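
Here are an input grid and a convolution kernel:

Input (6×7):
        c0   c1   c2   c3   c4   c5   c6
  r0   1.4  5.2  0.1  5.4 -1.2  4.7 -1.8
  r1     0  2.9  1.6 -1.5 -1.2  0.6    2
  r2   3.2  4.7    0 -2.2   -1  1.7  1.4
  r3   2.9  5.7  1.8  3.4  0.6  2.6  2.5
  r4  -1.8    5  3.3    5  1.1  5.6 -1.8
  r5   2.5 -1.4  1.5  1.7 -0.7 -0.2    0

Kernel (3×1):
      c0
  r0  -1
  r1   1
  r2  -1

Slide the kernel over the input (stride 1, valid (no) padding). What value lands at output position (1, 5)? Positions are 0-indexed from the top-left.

-1.5

The receptive field on the input at this output position is [0.6 / 1.7 / 2.6]. Elementwise product with the kernel and sum: 0.6·-1 + 1.7·1 + 2.6·-1.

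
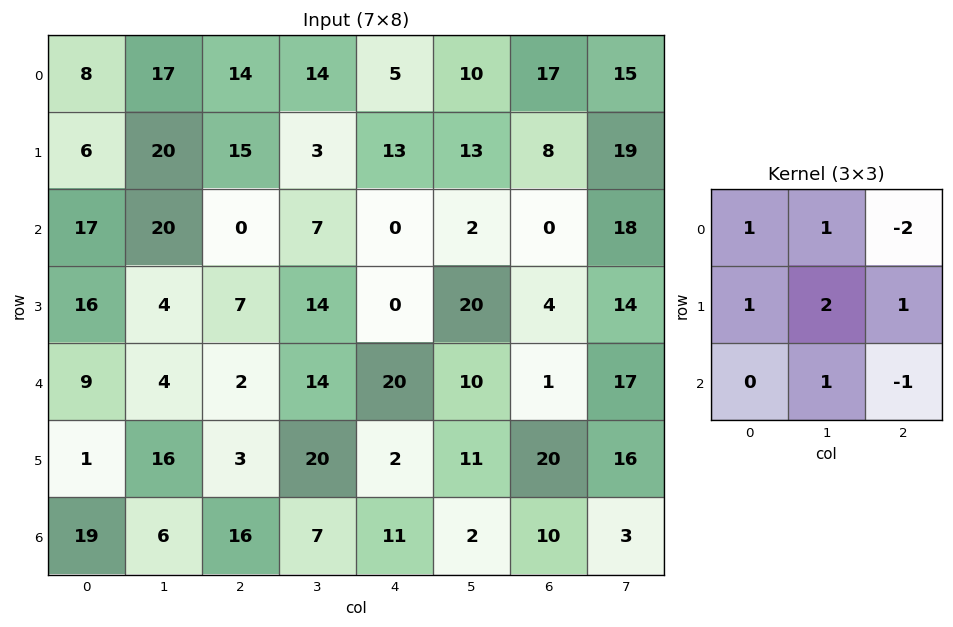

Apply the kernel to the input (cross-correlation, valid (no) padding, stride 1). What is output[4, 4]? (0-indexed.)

64

The receptive field on the input at this output position is [20 10 1 / 2 11 20 / 11 2 10]. Elementwise product with the kernel and sum: 20·1 + 10·1 + 1·-2 + 2·1 + 11·2 + 20·1 + 2·1 + 10·-1.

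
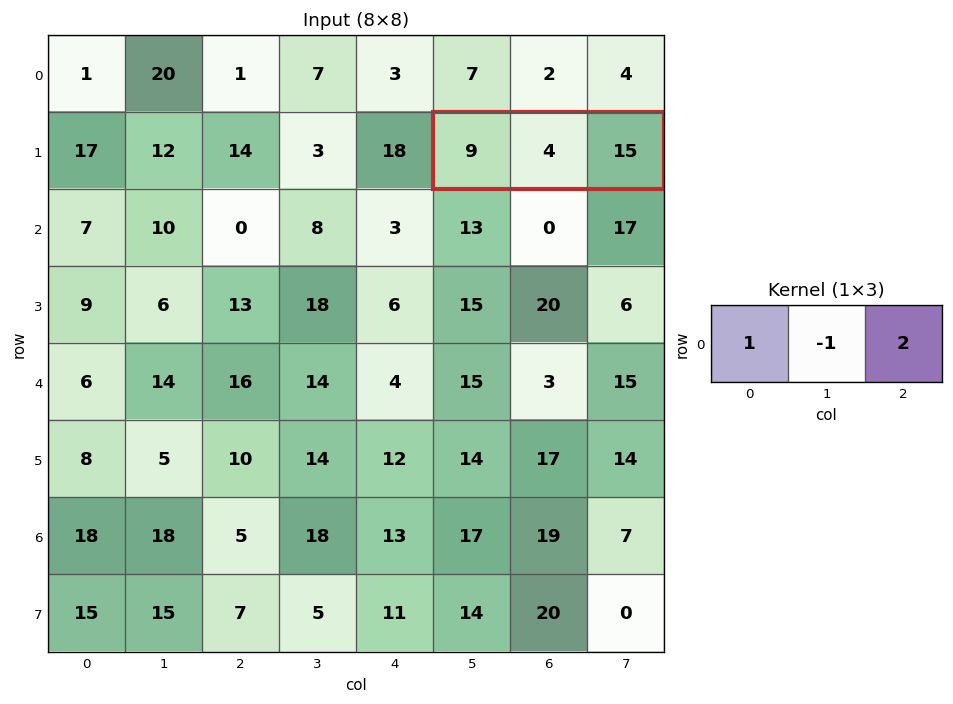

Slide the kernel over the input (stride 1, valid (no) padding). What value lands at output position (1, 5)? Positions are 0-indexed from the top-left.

The receptive field on the input at this output position is [9 4 15]. Elementwise product with the kernel and sum: 9·1 + 4·-1 + 15·2.

35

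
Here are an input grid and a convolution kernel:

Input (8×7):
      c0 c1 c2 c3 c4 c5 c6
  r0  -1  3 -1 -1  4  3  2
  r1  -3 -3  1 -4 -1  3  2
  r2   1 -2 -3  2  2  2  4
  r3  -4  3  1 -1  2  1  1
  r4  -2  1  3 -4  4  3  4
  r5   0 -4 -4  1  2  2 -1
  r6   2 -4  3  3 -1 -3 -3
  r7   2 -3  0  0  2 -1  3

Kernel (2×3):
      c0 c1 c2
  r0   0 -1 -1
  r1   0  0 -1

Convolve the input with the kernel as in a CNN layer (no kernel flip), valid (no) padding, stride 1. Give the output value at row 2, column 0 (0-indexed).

4

The receptive field on the input at this output position is [1 -2 -3 / -4 3 1]. Elementwise product with the kernel and sum: -2·-1 + -3·-1 + 1·-1.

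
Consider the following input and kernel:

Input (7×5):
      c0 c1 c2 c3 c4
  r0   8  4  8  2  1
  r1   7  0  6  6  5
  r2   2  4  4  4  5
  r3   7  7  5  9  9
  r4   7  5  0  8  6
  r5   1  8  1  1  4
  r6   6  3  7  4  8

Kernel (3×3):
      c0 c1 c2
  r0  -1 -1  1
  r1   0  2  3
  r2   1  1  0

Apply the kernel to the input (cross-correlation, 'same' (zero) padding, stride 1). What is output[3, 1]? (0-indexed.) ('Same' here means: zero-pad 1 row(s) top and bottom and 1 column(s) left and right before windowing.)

39

The receptive field on the zero-padded input at this output position is [2 4 4 / 7 7 5 / 7 5 0]. Elementwise product with the kernel and sum: 2·-1 + 4·-1 + 4·1 + 7·2 + 5·3 + 7·1 + 5·1.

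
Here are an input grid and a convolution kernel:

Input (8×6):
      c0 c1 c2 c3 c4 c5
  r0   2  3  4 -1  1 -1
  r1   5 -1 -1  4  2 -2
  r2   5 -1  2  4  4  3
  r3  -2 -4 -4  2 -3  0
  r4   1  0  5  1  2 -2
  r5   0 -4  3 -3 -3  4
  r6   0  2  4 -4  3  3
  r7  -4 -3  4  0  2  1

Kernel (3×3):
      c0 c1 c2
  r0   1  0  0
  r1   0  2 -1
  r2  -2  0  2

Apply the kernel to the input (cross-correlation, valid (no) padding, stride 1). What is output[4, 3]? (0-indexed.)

5

The receptive field on the input at this output position is [1 2 -2 / -3 -3 4 / -4 3 3]. Elementwise product with the kernel and sum: 1·1 + -3·2 + 4·-1 + -4·-2 + 3·2.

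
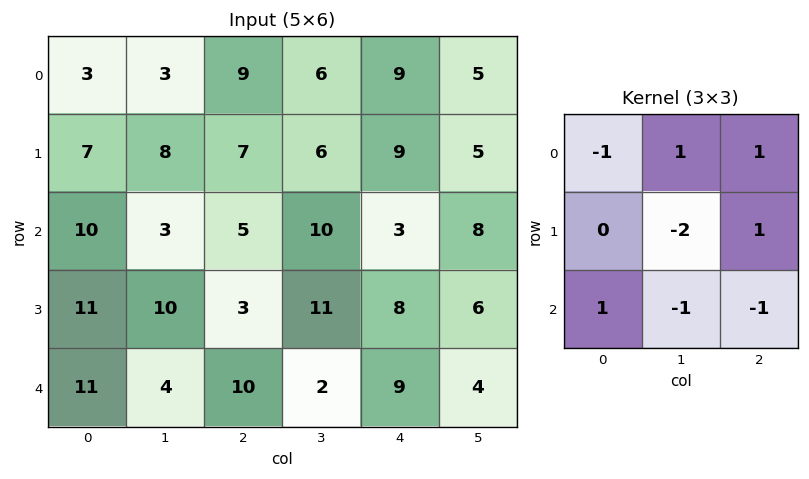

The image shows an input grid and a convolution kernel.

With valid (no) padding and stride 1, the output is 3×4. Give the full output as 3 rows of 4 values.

Output[0,0]: The receptive field on the input at this output position is [3 3 9 / 7 8 7 / 10 3 5]. Elementwise product with the kernel and sum: 3·-1 + 3·1 + 9·1 + 8·-2 + 7·1 + 10·1 + 3·-1 + 5·-1.
Output[0,1]: The receptive field on the input at this output position is [3 9 6 / 8 7 6 / 3 5 10]. Elementwise product with the kernel and sum: 3·-1 + 9·1 + 6·1 + 7·-2 + 6·1 + 3·1 + 5·-1 + 10·-1.

2 -8 -5 -6
5 1 -25 7
-22 9 -7 -20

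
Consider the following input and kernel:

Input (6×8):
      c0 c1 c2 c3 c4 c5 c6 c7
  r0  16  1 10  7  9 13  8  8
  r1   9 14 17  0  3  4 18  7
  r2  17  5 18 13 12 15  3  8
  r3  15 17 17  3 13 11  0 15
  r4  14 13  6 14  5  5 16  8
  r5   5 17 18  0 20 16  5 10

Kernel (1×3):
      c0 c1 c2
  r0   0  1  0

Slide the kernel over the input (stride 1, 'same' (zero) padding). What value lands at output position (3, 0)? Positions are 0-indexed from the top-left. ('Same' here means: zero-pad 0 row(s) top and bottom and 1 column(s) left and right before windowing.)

15

The receptive field on the zero-padded input at this output position is [0 15 17]. Elementwise product with the kernel and sum: 15·1.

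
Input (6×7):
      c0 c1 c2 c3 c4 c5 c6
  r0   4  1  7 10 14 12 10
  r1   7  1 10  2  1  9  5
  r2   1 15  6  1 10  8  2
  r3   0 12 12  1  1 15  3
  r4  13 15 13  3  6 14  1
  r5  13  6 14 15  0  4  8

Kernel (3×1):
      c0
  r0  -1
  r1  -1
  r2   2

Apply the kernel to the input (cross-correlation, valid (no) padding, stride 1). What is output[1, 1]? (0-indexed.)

8

The receptive field on the input at this output position is [1 / 15 / 12]. Elementwise product with the kernel and sum: 1·-1 + 15·-1 + 12·2.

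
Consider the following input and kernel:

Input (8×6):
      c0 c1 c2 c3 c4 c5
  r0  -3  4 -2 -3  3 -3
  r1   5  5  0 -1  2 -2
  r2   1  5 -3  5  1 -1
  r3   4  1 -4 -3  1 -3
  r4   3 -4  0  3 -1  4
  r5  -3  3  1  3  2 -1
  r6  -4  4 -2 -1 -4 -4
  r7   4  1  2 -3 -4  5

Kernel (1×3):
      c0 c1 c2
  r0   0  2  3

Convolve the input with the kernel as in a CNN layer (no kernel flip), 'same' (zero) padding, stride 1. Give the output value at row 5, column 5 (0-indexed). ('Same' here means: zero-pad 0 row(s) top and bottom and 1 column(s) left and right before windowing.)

-2

The receptive field on the zero-padded input at this output position is [2 -1 0]. Elementwise product with the kernel and sum: -1·2 + 0·3.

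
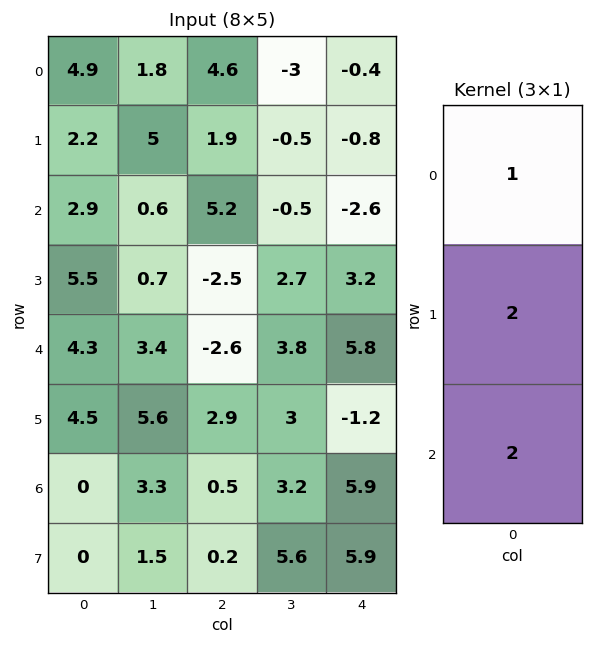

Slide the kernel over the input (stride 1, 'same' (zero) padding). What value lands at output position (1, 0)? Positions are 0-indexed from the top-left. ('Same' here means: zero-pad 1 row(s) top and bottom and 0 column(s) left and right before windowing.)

The receptive field on the zero-padded input at this output position is [4.9 / 2.2 / 2.9]. Elementwise product with the kernel and sum: 4.9·1 + 2.2·2 + 2.9·2.

15.1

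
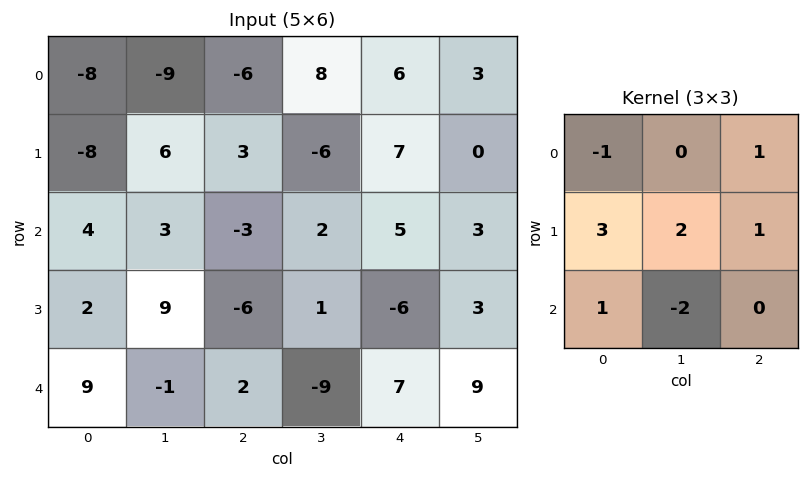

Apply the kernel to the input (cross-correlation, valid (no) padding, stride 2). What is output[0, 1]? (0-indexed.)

9

The receptive field on the input at this output position is [-6 8 6 / 3 -6 7 / -3 2 5]. Elementwise product with the kernel and sum: -6·-1 + 6·1 + 3·3 + -6·2 + 7·1 + -3·1 + 2·-2.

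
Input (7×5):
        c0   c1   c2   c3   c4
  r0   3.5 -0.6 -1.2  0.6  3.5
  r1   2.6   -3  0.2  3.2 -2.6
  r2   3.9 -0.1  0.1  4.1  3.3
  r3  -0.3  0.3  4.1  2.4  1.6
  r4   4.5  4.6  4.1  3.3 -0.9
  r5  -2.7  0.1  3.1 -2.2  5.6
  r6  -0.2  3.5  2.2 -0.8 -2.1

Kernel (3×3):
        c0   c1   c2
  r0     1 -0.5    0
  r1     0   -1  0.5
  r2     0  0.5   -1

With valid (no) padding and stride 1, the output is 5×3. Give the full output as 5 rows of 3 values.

Output[0,0]: The receptive field on the input at this output position is [3.5 -0.6 -1.2 / 2.6 -3 0.2 / 3.9 -0.1 0.1]. Elementwise product with the kernel and sum: 3.5·1 + -0.6·-0.5 + -3·-1 + 0.2·0.5 + -0.1·0.5 + 0.1·-1.
Output[0,1]: The receptive field on the input at this output position is [-0.6 -1.2 0.6 / -3 0.2 3.2 / -0.1 0.1 4.1]. Elementwise product with the kernel and sum: -0.6·1 + -1.2·-0.5 + 0.2·-1 + 3.2·0.5 + 0.1·0.5 + 4.1·-1.

6.75 -2.65 -7.25
0.3 -1.5 -4.25
3.9 -4.3 -1
-6.05 -0.45 -7.55
3.2 0.25 9.15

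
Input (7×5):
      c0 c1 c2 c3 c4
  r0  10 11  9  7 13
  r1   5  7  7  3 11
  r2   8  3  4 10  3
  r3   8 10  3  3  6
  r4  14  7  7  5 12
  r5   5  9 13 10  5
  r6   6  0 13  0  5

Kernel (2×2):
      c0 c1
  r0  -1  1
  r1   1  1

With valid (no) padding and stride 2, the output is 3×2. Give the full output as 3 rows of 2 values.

13 8
13 12
7 21

Output[0,0]: The receptive field on the input at this output position is [10 11 / 5 7]. Elementwise product with the kernel and sum: 10·-1 + 11·1 + 5·1 + 7·1.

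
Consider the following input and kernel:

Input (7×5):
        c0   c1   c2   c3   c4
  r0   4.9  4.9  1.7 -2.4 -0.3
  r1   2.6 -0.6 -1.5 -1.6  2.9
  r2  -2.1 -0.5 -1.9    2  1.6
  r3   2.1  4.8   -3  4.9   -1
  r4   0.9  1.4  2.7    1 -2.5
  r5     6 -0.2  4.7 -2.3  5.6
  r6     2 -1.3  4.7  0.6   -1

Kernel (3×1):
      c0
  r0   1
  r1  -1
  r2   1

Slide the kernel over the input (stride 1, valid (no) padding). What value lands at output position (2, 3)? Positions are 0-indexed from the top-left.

-1.9

The receptive field on the input at this output position is [2 / 4.9 / 1]. Elementwise product with the kernel and sum: 2·1 + 4.9·-1 + 1·1.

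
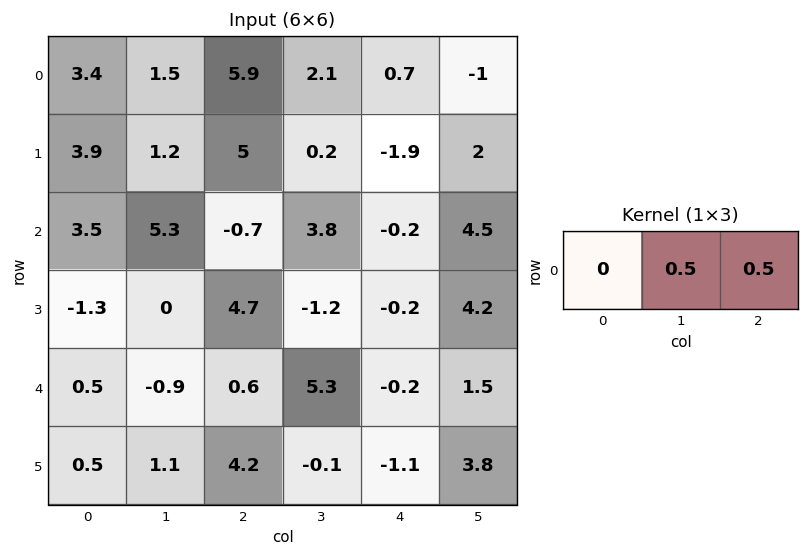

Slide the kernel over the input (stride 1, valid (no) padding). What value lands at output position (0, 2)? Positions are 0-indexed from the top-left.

The receptive field on the input at this output position is [5.9 2.1 0.7]. Elementwise product with the kernel and sum: 2.1·0.5 + 0.7·0.5.

1.4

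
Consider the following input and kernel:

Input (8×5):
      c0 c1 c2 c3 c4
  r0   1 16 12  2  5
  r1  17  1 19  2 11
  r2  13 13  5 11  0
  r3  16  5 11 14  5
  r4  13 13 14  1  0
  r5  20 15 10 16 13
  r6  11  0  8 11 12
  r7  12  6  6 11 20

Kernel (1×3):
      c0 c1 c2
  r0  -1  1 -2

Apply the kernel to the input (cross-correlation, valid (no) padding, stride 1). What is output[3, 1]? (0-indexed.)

-22

The receptive field on the input at this output position is [5 11 14]. Elementwise product with the kernel and sum: 5·-1 + 11·1 + 14·-2.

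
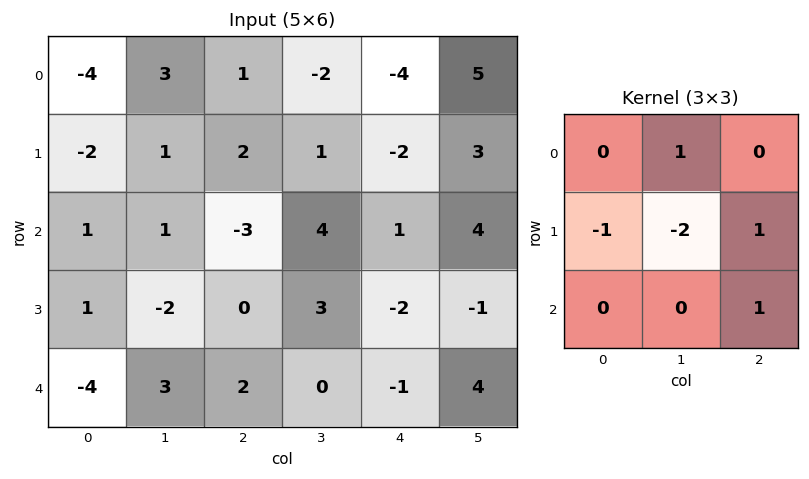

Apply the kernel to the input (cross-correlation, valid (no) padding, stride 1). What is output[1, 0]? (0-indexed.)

The receptive field on the input at this output position is [-2 1 2 / 1 1 -3 / 1 -2 0]. Elementwise product with the kernel and sum: 1·1 + 1·-1 + 1·-2 + -3·1 + 0·1.

-5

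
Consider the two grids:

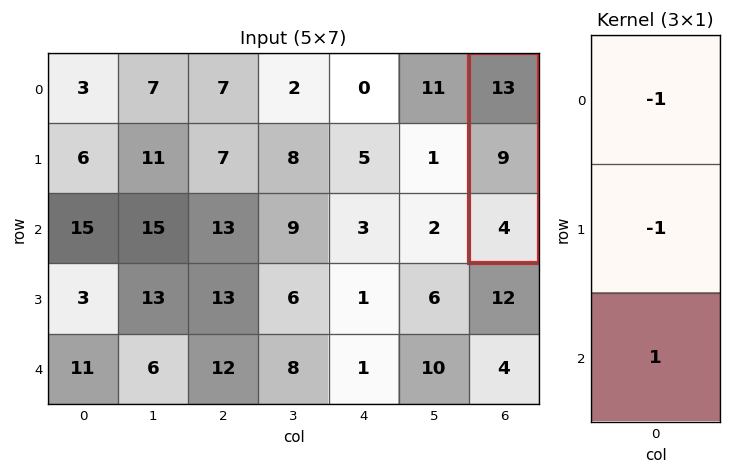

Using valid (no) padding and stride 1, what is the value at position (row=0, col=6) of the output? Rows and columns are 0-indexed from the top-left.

-18

The receptive field on the input at this output position is [13 / 9 / 4]. Elementwise product with the kernel and sum: 13·-1 + 9·-1 + 4·1.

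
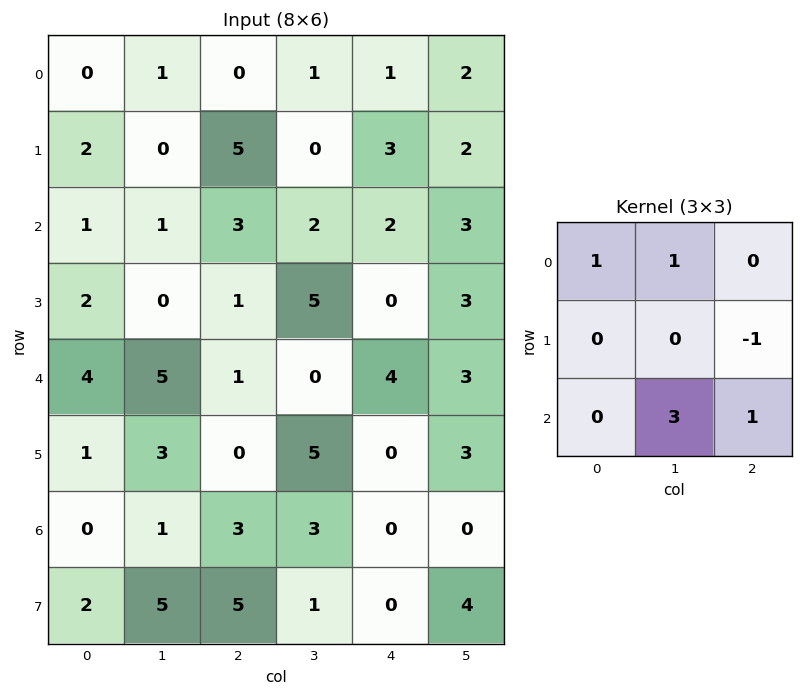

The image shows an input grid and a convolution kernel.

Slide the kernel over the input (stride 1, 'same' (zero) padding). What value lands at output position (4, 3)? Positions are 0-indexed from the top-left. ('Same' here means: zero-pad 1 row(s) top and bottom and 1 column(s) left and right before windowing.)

17

The receptive field on the zero-padded input at this output position is [1 5 0 / 1 0 4 / 0 5 0]. Elementwise product with the kernel and sum: 1·1 + 5·1 + 4·-1 + 5·3 + 0·1.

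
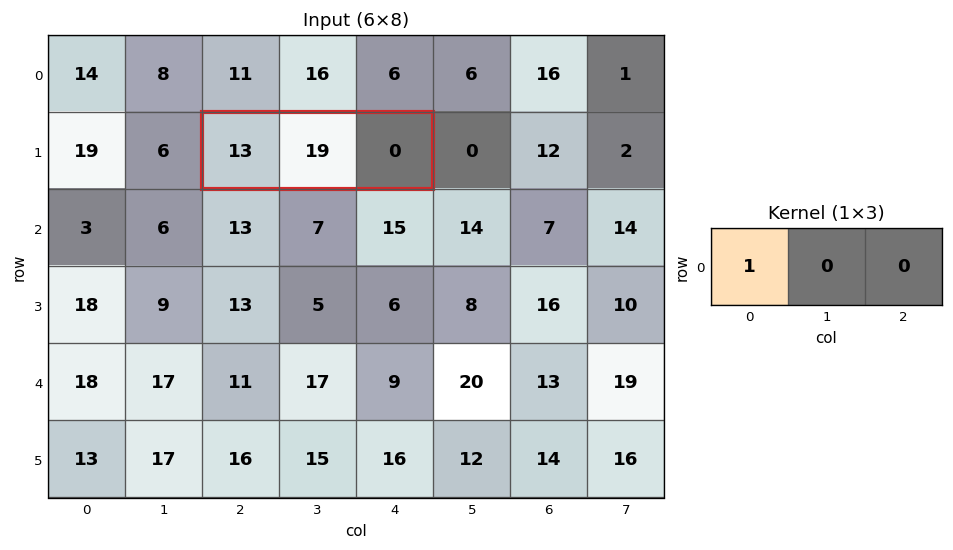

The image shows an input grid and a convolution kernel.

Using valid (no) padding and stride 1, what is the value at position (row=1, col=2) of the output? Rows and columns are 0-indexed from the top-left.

The receptive field on the input at this output position is [13 19 0]. Elementwise product with the kernel and sum: 13·1.

13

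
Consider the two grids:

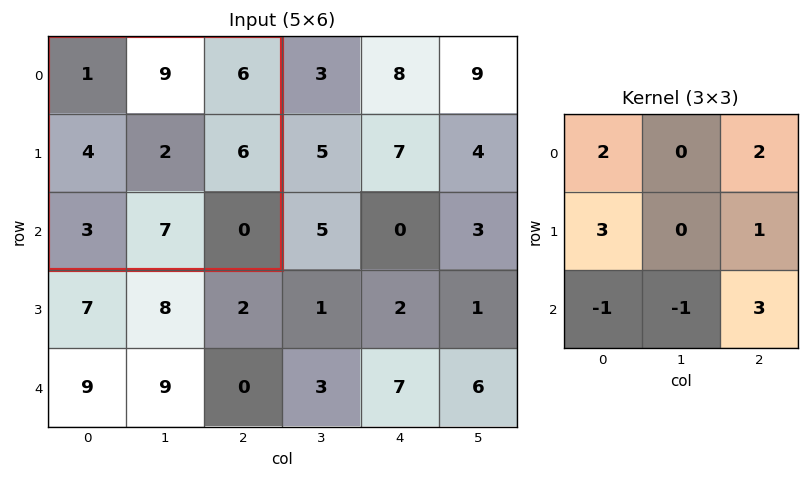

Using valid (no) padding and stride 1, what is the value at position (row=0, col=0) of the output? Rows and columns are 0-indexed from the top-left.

The receptive field on the input at this output position is [1 9 6 / 4 2 6 / 3 7 0]. Elementwise product with the kernel and sum: 1·2 + 6·2 + 4·3 + 6·1 + 3·-1 + 7·-1 + 0·3.

22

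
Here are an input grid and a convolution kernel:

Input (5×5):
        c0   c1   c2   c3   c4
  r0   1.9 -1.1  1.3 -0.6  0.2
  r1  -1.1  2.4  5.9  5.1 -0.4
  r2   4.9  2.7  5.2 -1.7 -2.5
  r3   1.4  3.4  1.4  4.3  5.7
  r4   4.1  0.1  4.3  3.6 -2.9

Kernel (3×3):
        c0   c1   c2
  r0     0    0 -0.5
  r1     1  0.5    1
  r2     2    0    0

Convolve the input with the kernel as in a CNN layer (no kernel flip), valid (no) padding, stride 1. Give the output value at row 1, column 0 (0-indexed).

The receptive field on the input at this output position is [-1.1 2.4 5.9 / 4.9 2.7 5.2 / 1.4 3.4 1.4]. Elementwise product with the kernel and sum: 5.9·-0.5 + 4.9·1 + 2.7·0.5 + 5.2·1 + 1.4·2.

11.3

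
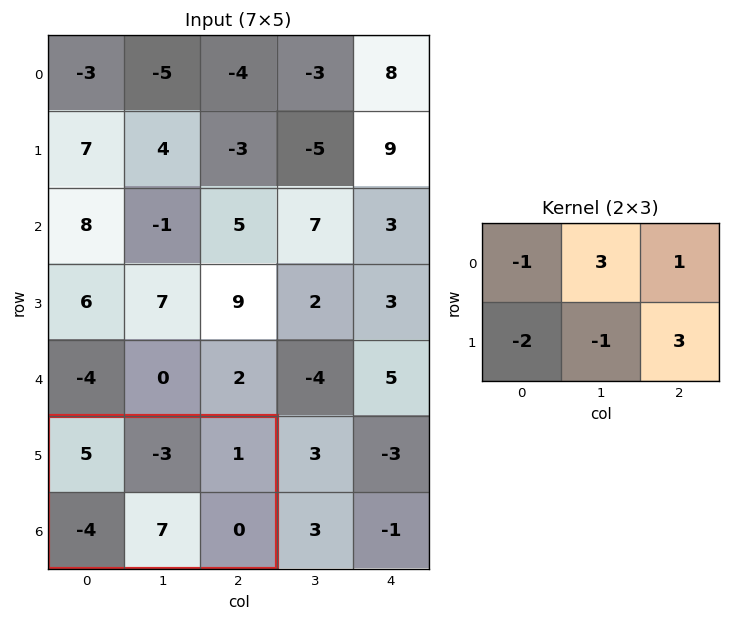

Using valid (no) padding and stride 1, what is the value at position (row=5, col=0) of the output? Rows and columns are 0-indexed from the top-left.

The receptive field on the input at this output position is [5 -3 1 / -4 7 0]. Elementwise product with the kernel and sum: 5·-1 + -3·3 + 1·1 + -4·-2 + 7·-1 + 0·3.

-12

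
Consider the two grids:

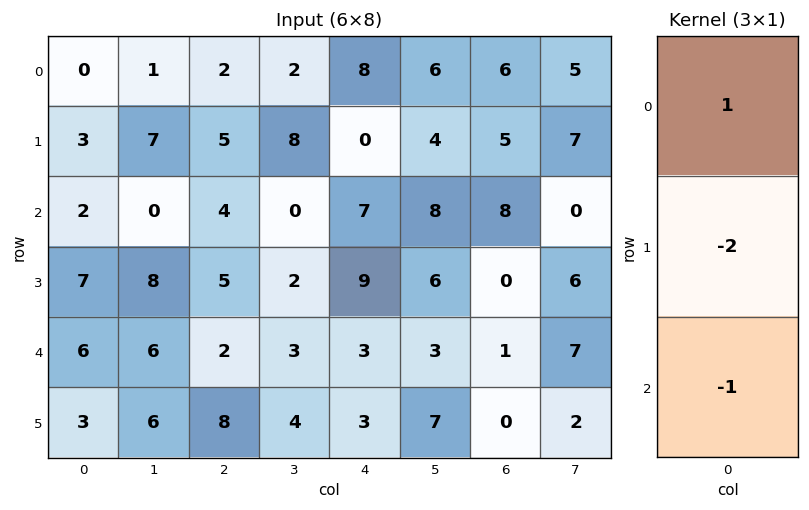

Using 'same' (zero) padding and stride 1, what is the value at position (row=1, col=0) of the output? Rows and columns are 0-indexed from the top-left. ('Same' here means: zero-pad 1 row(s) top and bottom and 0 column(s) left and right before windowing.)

-8

The receptive field on the zero-padded input at this output position is [0 / 3 / 2]. Elementwise product with the kernel and sum: 0·1 + 3·-2 + 2·-1.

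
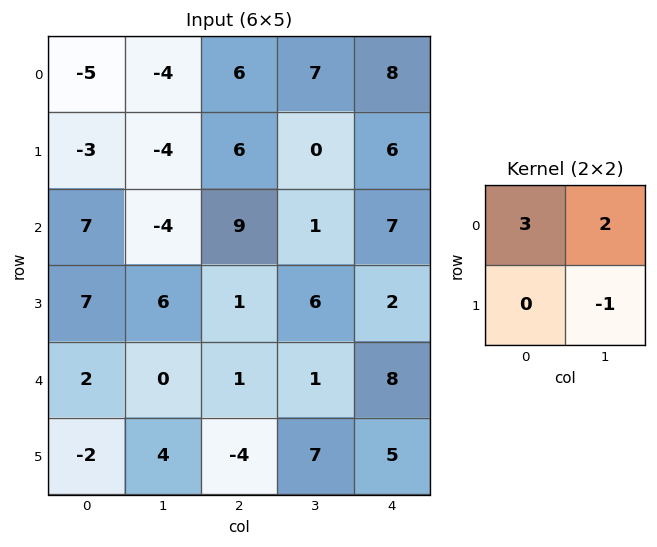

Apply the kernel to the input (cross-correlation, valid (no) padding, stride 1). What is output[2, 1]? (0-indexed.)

5

The receptive field on the input at this output position is [-4 9 / 6 1]. Elementwise product with the kernel and sum: -4·3 + 9·2 + 1·-1.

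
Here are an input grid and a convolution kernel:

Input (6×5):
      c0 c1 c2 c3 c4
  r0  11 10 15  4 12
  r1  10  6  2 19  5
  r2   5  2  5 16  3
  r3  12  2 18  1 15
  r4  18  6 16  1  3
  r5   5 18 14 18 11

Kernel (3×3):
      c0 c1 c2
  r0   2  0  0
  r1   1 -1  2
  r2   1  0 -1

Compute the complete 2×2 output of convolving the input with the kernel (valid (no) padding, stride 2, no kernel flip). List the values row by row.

30 25
58 70

Output[0,0]: The receptive field on the input at this output position is [11 10 15 / 10 6 2 / 5 2 5]. Elementwise product with the kernel and sum: 11·2 + 10·1 + 6·-1 + 2·2 + 5·1 + 5·-1.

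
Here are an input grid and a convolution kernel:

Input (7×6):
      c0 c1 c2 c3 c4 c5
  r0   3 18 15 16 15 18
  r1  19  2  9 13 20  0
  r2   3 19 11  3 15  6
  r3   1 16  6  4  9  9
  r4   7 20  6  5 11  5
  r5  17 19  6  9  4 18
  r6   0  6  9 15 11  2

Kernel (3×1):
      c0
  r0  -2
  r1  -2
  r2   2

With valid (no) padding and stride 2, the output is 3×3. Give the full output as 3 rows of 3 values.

-38 -26 -40
6 -22 -26
-48 -6 -8

Output[0,0]: The receptive field on the input at this output position is [3 / 19 / 3]. Elementwise product with the kernel and sum: 3·-2 + 19·-2 + 3·2.
Output[0,1]: The receptive field on the input at this output position is [15 / 9 / 11]. Elementwise product with the kernel and sum: 15·-2 + 9·-2 + 11·2.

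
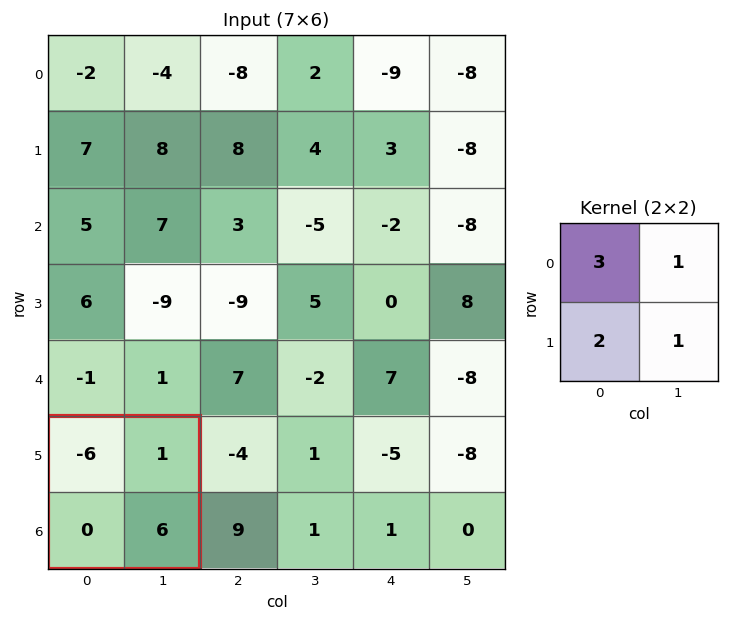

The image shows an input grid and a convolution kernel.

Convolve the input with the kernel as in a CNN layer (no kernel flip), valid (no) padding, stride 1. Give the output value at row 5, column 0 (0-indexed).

-11

The receptive field on the input at this output position is [-6 1 / 0 6]. Elementwise product with the kernel and sum: -6·3 + 1·1 + 0·2 + 6·1.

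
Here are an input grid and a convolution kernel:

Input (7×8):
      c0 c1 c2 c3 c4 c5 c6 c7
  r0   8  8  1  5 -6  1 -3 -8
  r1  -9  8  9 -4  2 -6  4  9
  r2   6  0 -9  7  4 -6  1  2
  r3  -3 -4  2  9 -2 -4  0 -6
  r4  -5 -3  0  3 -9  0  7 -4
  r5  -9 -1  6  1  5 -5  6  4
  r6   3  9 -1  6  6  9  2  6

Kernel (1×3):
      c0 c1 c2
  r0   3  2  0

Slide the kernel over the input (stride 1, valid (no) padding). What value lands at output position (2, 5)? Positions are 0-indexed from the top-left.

-16

The receptive field on the input at this output position is [-6 1 2]. Elementwise product with the kernel and sum: -6·3 + 1·2.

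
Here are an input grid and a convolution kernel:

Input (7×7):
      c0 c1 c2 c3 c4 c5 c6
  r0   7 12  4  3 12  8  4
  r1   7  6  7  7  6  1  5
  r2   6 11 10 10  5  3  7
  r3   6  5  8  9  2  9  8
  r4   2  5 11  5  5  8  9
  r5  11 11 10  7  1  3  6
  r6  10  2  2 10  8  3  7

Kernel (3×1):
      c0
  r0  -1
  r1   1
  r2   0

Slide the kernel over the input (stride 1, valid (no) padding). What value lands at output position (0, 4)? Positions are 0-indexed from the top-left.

-6

The receptive field on the input at this output position is [12 / 6 / 5]. Elementwise product with the kernel and sum: 12·-1 + 6·1.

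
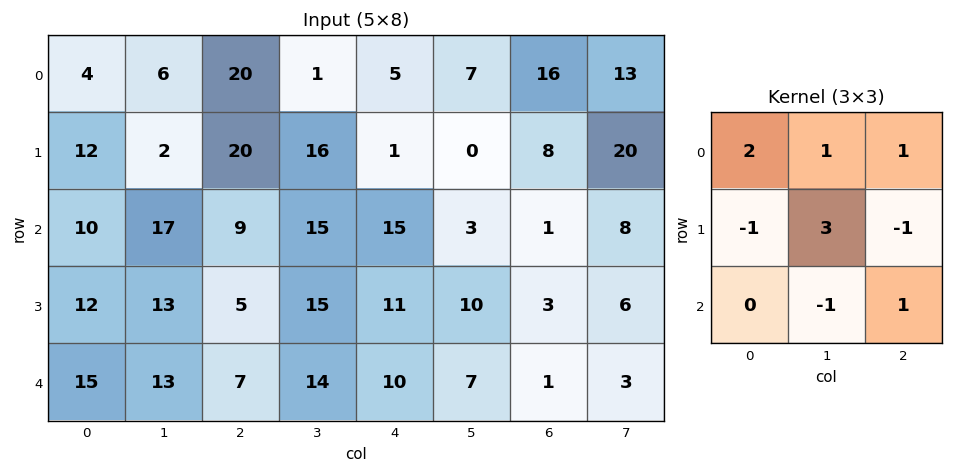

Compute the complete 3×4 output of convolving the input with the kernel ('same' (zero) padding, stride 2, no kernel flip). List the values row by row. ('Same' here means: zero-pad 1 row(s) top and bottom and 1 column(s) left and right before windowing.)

-4 49 6 40
28 45 59 23
57 40 60 22

Output[0,0]: The receptive field on the zero-padded input at this output position is [0 0 0 / 0 4 6 / 0 12 2]. Elementwise product with the kernel and sum: 0·2 + 0·1 + 0·1 + 0·-1 + 4·3 + 6·-1 + 12·-1 + 2·1.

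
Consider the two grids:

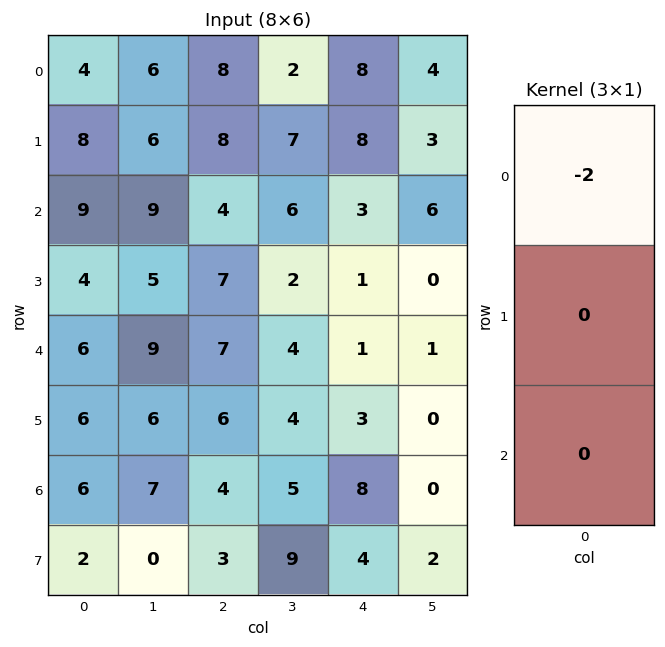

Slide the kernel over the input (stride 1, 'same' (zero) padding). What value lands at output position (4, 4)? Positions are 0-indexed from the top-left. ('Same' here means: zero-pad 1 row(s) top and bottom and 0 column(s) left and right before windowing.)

The receptive field on the zero-padded input at this output position is [1 / 1 / 3]. Elementwise product with the kernel and sum: 1·-2.

-2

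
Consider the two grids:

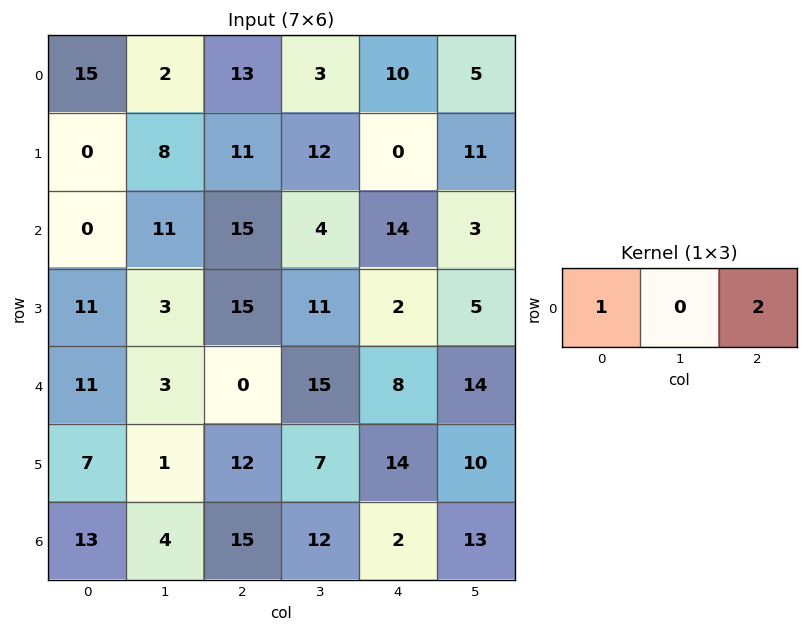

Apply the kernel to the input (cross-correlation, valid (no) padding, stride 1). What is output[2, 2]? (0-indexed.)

The receptive field on the input at this output position is [15 4 14]. Elementwise product with the kernel and sum: 15·1 + 14·2.

43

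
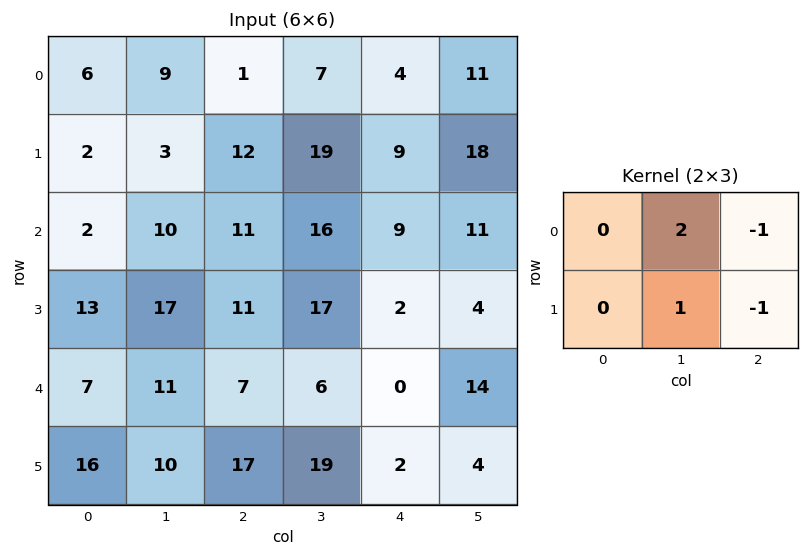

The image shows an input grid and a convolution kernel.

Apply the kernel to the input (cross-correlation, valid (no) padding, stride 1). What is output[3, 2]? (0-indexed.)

The receptive field on the input at this output position is [11 17 2 / 7 6 0]. Elementwise product with the kernel and sum: 17·2 + 2·-1 + 6·1 + 0·-1.

38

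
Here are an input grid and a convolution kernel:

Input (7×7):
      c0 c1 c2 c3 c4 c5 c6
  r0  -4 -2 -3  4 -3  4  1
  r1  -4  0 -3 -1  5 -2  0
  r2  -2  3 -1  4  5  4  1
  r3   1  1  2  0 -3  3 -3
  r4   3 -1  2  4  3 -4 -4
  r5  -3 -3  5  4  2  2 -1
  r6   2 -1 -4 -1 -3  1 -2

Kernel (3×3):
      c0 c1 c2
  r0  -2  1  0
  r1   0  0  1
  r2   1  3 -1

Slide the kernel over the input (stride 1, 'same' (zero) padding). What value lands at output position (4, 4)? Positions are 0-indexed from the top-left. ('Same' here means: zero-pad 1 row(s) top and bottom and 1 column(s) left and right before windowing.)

1

The receptive field on the zero-padded input at this output position is [0 -3 3 / 4 3 -4 / 4 2 2]. Elementwise product with the kernel and sum: 0·-2 + -3·1 + -4·1 + 4·1 + 2·3 + 2·-1.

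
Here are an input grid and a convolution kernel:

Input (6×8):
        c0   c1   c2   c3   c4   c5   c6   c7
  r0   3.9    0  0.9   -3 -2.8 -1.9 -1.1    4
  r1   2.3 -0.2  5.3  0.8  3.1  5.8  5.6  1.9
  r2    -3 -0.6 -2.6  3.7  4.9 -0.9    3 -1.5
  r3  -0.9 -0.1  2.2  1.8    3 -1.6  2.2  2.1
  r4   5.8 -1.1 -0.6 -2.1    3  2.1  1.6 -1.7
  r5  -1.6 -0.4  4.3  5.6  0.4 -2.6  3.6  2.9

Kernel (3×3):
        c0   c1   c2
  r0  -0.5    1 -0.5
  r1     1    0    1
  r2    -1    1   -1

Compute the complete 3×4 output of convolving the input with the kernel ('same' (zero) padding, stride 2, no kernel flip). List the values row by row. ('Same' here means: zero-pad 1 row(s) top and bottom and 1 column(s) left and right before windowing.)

Output[0,0]: The receptive field on the zero-padded input at this output position is [0 0 0 / 0 3.9 0 / 0 2.3 -0.2]. Elementwise product with the kernel and sum: 0·-0.5 + 0·1 + 0·-0.5 + 0·1 + 0·1 + 0·-1 + 2.3·1 + -0.2·-1.

2.5 1.7 -8.4 0
1 8.6 5.4 1.05
-3.15 -2.75 0.3 5.65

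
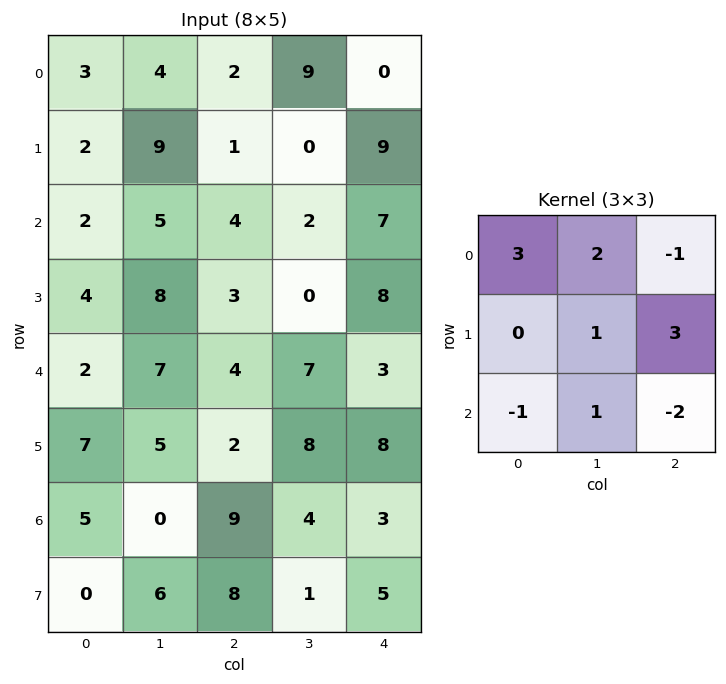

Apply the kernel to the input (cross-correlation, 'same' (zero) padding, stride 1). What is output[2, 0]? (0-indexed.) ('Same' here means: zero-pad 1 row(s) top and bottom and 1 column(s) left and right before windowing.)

The receptive field on the zero-padded input at this output position is [0 2 9 / 0 2 5 / 0 4 8]. Elementwise product with the kernel and sum: 0·3 + 2·2 + 9·-1 + 2·1 + 5·3 + 0·-1 + 4·1 + 8·-2.

0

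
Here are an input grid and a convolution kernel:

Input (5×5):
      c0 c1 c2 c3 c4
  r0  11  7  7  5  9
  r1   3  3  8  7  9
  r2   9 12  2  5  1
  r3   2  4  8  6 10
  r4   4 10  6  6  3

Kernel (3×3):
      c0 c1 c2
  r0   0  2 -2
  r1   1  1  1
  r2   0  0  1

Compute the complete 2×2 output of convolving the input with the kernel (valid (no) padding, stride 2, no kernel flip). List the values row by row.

16 17
40 35

Output[0,0]: The receptive field on the input at this output position is [11 7 7 / 3 3 8 / 9 12 2]. Elementwise product with the kernel and sum: 7·2 + 7·-2 + 3·1 + 3·1 + 8·1 + 2·1.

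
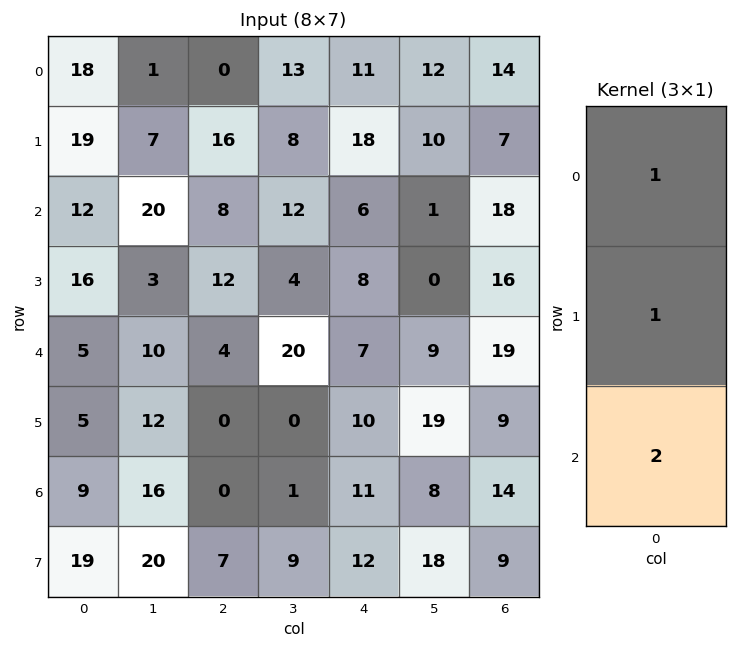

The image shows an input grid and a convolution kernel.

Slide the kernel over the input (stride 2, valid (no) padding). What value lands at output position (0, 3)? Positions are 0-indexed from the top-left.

57

The receptive field on the input at this output position is [14 / 7 / 18]. Elementwise product with the kernel and sum: 14·1 + 7·1 + 18·2.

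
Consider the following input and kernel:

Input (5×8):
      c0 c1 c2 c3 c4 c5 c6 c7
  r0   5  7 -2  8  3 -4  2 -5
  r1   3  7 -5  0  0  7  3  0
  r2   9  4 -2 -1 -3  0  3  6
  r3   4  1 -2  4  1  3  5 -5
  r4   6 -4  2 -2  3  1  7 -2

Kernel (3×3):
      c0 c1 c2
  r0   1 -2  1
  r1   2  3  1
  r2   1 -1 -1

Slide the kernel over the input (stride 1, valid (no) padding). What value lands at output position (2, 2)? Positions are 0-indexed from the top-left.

The receptive field on the input at this output position is [-2 -1 -3 / -2 4 1 / 2 -2 3]. Elementwise product with the kernel and sum: -2·1 + -1·-2 + -3·1 + -2·2 + 4·3 + 1·1 + 2·1 + -2·-1 + 3·-1.

7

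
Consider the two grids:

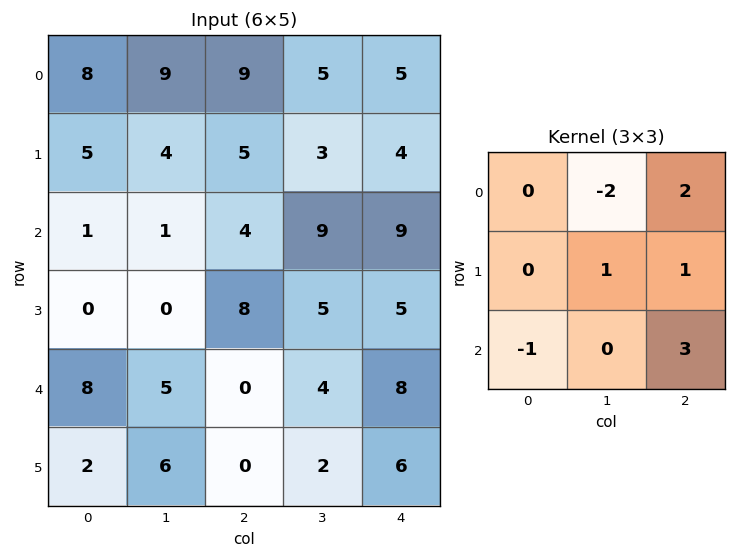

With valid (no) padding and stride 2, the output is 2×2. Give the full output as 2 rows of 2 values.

20 30
6 34

Output[0,0]: The receptive field on the input at this output position is [8 9 9 / 5 4 5 / 1 1 4]. Elementwise product with the kernel and sum: 9·-2 + 9·2 + 4·1 + 5·1 + 1·-1 + 4·3.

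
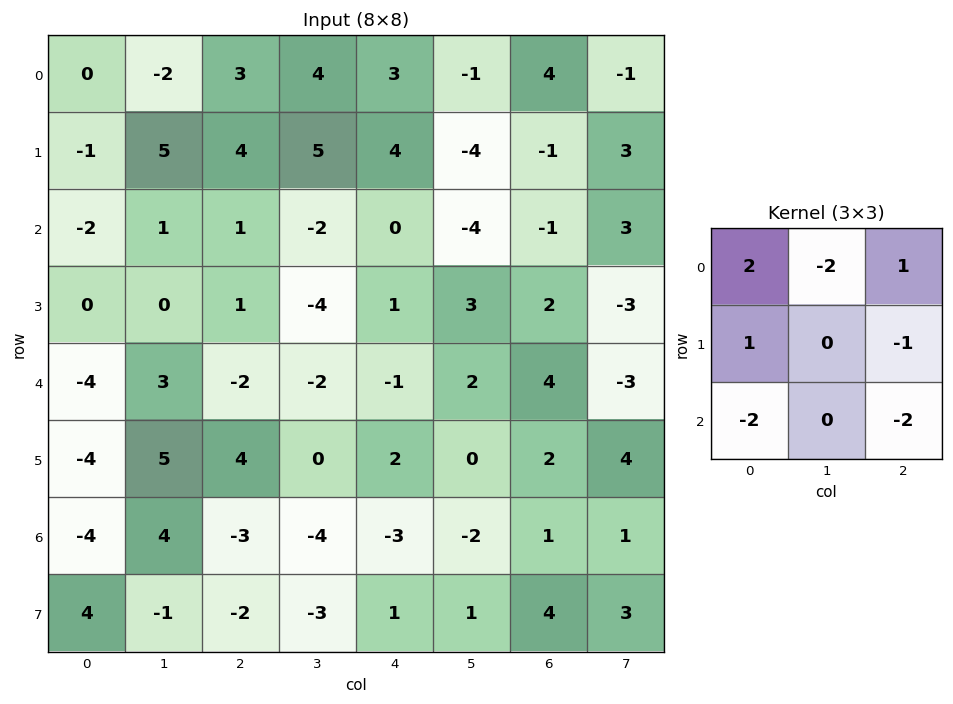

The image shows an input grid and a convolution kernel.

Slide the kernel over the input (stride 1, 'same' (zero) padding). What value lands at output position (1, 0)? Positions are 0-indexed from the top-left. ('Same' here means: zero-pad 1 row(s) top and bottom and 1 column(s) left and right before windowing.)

The receptive field on the zero-padded input at this output position is [0 0 -2 / 0 -1 5 / 0 -2 1]. Elementwise product with the kernel and sum: 0·2 + 0·-2 + -2·1 + 0·1 + 5·-1 + 0·-2 + 1·-2.

-9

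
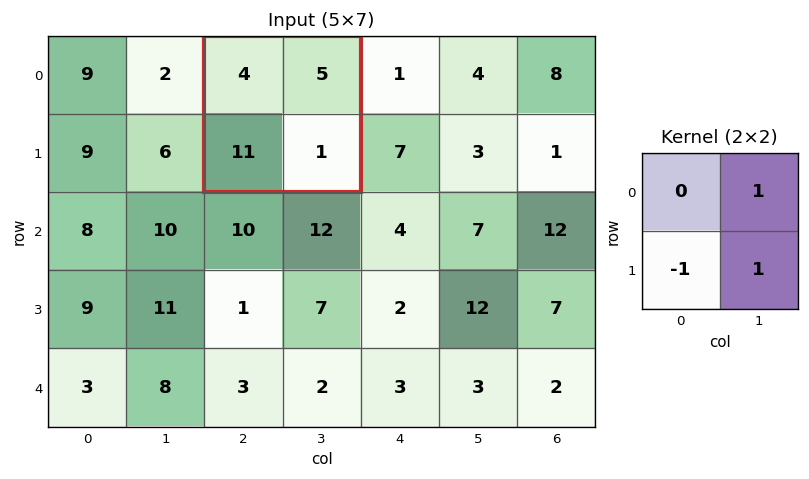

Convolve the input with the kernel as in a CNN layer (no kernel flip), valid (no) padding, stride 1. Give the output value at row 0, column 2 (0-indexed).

The receptive field on the input at this output position is [4 5 / 11 1]. Elementwise product with the kernel and sum: 5·1 + 11·-1 + 1·1.

-5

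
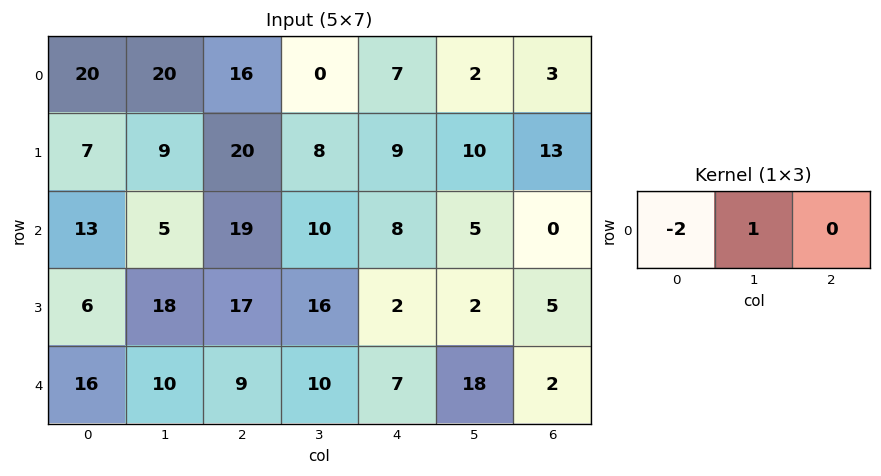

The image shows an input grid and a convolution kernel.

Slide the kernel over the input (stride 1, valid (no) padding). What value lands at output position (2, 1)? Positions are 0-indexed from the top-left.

9

The receptive field on the input at this output position is [5 19 10]. Elementwise product with the kernel and sum: 5·-2 + 19·1.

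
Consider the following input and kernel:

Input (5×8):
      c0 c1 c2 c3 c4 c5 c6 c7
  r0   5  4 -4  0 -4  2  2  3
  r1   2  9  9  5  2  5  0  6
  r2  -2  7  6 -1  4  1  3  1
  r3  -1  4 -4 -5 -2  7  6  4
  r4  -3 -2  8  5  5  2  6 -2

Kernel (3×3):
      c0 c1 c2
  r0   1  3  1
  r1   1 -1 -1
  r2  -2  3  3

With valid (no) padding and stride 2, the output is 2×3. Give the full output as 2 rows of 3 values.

Output[0,0]: The receptive field on the input at this output position is [5 4 -4 / 2 9 9 / -2 7 6]. Elementwise product with the kernel and sum: 5·1 + 4·3 + -4·1 + 2·1 + 9·-1 + 9·-1 + -2·-2 + 7·3 + 6·3.

40 -9 5
48 24 9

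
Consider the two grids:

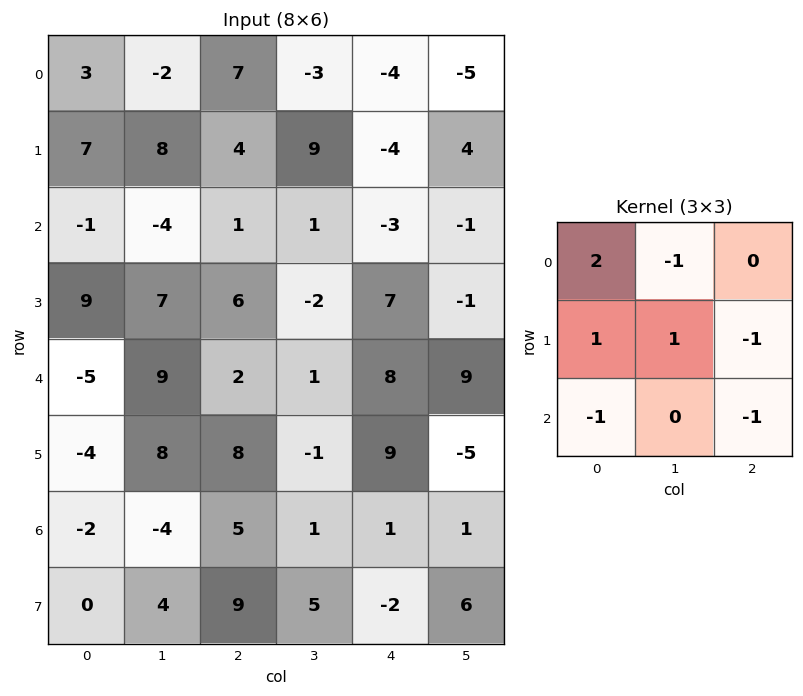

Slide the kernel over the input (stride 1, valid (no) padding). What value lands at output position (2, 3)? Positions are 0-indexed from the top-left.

The receptive field on the input at this output position is [1 -3 -1 / -2 7 -1 / 1 8 9]. Elementwise product with the kernel and sum: 1·2 + -3·-1 + -2·1 + 7·1 + -1·-1 + 1·-1 + 9·-1.

1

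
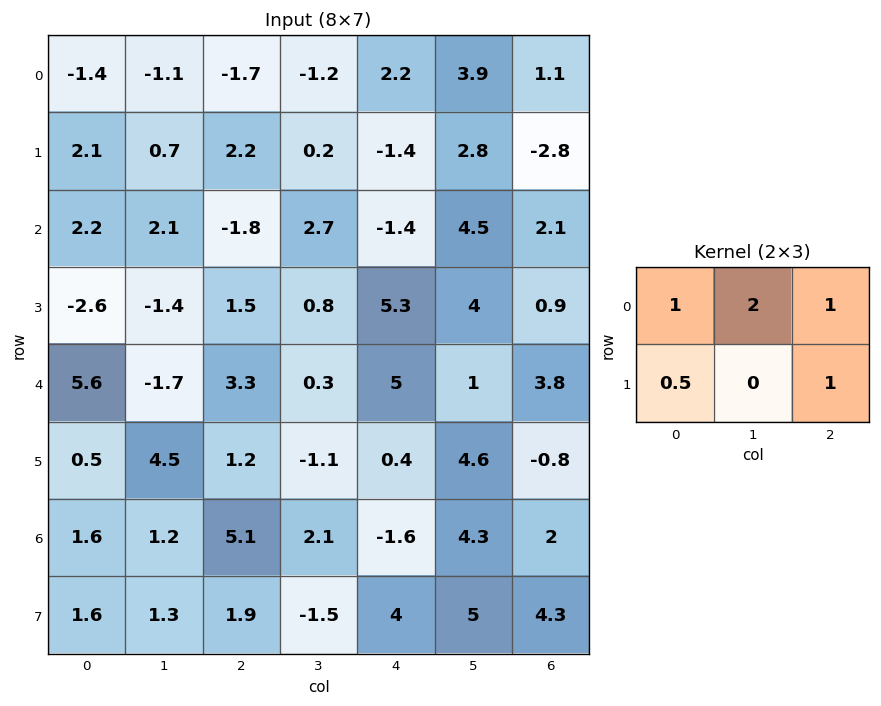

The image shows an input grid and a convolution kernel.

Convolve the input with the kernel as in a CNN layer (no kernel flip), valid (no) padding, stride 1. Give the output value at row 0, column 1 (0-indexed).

The receptive field on the input at this output position is [-1.1 -1.7 -1.2 / 0.7 2.2 0.2]. Elementwise product with the kernel and sum: -1.1·1 + -1.7·2 + -1.2·1 + 0.7·0.5 + 0.2·1.

-5.15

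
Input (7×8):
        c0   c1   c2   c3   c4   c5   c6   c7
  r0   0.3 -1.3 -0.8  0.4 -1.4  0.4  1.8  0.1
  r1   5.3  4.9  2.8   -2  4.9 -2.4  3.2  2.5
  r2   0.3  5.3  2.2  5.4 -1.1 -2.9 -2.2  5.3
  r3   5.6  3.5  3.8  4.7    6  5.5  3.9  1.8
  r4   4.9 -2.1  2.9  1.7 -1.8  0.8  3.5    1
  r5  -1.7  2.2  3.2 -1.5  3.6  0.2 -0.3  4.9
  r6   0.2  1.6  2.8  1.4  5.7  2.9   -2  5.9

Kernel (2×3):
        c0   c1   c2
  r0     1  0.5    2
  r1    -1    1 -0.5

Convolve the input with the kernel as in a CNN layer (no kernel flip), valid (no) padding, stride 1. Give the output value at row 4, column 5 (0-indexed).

1.6

The receptive field on the input at this output position is [0.8 3.5 1 / 0.2 -0.3 4.9]. Elementwise product with the kernel and sum: 0.8·1 + 3.5·0.5 + 1·2 + 0.2·-1 + -0.3·1 + 4.9·-0.5.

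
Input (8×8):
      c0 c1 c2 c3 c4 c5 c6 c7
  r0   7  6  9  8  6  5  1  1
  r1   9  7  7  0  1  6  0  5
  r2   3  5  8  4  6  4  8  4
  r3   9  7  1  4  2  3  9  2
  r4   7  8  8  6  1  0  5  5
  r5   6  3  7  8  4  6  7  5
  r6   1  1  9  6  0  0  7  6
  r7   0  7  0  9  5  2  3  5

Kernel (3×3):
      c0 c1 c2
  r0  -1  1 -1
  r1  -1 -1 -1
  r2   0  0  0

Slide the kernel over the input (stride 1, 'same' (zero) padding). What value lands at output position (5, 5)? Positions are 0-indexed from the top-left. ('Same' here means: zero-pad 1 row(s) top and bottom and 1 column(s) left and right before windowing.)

The receptive field on the zero-padded input at this output position is [1 0 5 / 4 6 7 / 0 0 7]. Elementwise product with the kernel and sum: 1·-1 + 0·1 + 5·-1 + 4·-1 + 6·-1 + 7·-1.

-23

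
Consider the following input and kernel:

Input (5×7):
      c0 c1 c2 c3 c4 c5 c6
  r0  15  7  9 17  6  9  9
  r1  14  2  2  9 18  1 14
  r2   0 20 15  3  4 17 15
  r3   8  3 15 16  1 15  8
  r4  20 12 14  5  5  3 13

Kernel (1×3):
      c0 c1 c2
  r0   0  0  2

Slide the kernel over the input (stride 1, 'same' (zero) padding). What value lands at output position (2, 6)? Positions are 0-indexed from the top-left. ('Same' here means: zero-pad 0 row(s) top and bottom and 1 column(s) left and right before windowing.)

The receptive field on the zero-padded input at this output position is [17 15 0]. Elementwise product with the kernel and sum: 0·2.

0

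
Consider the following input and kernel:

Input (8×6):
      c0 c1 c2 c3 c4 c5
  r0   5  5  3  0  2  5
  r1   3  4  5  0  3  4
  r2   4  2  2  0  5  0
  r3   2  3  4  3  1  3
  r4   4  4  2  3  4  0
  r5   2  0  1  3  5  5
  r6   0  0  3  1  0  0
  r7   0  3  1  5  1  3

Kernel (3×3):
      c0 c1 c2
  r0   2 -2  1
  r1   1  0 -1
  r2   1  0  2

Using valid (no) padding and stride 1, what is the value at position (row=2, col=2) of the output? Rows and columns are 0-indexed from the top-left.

22

The receptive field on the input at this output position is [2 0 5 / 4 3 1 / 2 3 4]. Elementwise product with the kernel and sum: 2·2 + 0·-2 + 5·1 + 4·1 + 1·-1 + 2·1 + 4·2.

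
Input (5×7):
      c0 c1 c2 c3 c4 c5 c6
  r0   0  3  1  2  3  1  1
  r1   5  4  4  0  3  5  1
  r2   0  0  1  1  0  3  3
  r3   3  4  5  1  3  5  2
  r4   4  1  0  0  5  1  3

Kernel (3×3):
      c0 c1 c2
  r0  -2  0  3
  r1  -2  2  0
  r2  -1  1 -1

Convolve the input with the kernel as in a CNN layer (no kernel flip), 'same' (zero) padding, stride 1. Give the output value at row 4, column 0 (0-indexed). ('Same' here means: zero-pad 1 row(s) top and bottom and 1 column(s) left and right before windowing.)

The receptive field on the zero-padded input at this output position is [0 3 4 / 0 4 1 / 0 0 0]. Elementwise product with the kernel and sum: 0·-2 + 4·3 + 0·-2 + 4·2 + 0·-1 + 0·1 + 0·-1.

20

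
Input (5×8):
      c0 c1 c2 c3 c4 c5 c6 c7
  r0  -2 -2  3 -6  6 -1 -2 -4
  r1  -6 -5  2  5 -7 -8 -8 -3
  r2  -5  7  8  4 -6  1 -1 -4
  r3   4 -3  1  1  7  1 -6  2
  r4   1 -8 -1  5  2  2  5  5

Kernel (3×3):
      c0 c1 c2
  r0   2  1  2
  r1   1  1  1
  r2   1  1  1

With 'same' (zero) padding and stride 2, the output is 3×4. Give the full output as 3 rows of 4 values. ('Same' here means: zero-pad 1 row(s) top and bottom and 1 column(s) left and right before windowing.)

-15 -3 -11 -26
-13 20 -5 -37
-9 -7 20 12

Output[0,0]: The receptive field on the zero-padded input at this output position is [0 0 0 / 0 -2 -2 / 0 -6 -5]. Elementwise product with the kernel and sum: 0·2 + 0·1 + 0·2 + 0·1 + -2·1 + -2·1 + 0·1 + -6·1 + -5·1.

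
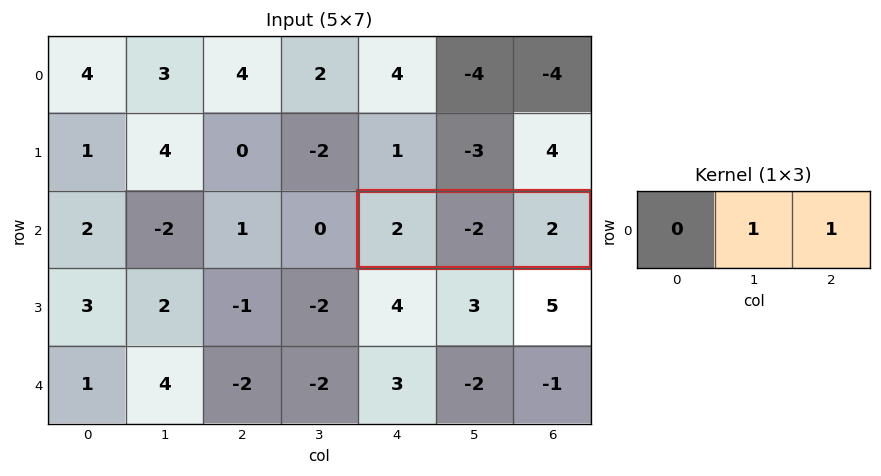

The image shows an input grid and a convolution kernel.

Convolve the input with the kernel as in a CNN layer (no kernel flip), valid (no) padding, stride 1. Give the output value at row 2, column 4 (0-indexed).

The receptive field on the input at this output position is [2 -2 2]. Elementwise product with the kernel and sum: -2·1 + 2·1.

0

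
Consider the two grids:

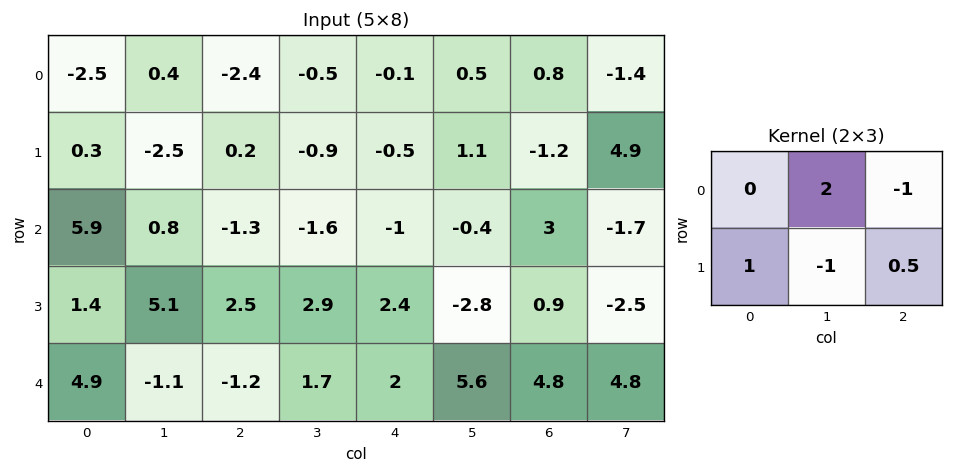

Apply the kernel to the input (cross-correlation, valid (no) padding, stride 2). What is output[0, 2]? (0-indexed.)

The receptive field on the input at this output position is [-0.1 0.5 0.8 / -0.5 1.1 -1.2]. Elementwise product with the kernel and sum: 0.5·2 + 0.8·-1 + -0.5·1 + 1.1·-1 + -1.2·0.5.

-2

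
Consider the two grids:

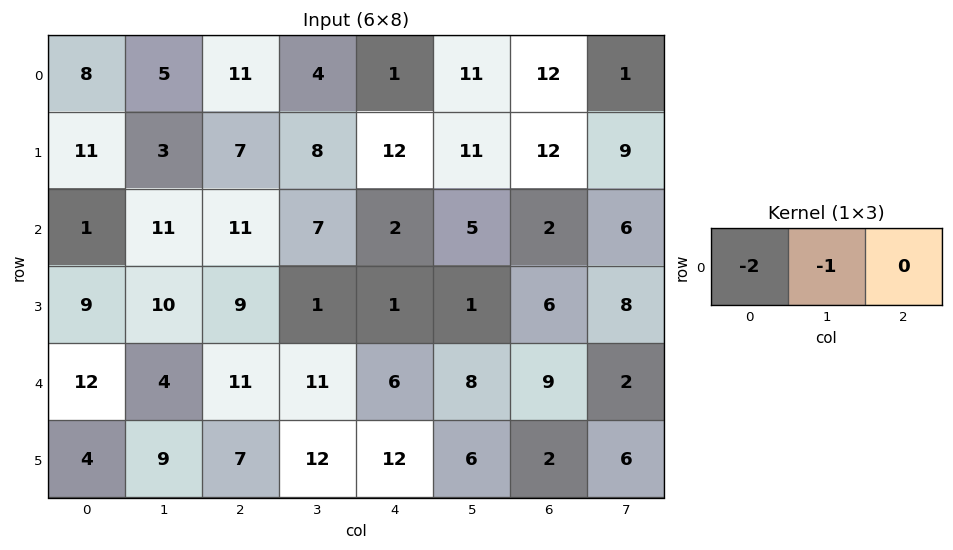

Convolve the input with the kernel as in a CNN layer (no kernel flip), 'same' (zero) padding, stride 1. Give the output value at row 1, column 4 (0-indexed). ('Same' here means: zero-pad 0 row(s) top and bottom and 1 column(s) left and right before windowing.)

The receptive field on the zero-padded input at this output position is [8 12 11]. Elementwise product with the kernel and sum: 8·-2 + 12·-1.

-28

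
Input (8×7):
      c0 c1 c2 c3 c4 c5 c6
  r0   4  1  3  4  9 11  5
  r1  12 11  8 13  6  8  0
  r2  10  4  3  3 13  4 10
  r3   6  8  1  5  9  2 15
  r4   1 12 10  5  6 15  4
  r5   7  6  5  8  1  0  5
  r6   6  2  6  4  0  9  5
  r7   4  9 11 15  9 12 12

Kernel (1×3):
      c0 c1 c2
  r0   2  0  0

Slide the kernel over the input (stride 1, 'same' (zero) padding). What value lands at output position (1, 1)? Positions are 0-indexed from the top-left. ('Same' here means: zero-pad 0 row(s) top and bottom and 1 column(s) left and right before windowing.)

The receptive field on the zero-padded input at this output position is [12 11 8]. Elementwise product with the kernel and sum: 12·2.

24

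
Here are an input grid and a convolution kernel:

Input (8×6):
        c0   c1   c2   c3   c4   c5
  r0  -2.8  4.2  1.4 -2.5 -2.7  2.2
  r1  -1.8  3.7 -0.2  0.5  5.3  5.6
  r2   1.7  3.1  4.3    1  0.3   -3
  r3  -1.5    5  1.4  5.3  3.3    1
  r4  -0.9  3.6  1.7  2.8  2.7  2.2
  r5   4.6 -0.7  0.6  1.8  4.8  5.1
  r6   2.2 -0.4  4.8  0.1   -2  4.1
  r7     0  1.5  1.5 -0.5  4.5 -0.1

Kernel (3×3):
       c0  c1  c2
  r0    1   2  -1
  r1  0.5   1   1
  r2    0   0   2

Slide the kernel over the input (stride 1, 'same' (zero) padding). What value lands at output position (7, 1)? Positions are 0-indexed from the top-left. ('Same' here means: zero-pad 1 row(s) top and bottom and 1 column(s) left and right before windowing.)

-0.4

The receptive field on the zero-padded input at this output position is [2.2 -0.4 4.8 / 0 1.5 1.5 / 0 0 0]. Elementwise product with the kernel and sum: 2.2·1 + -0.4·2 + 4.8·-1 + 0·0.5 + 1.5·1 + 1.5·1 + 0·2.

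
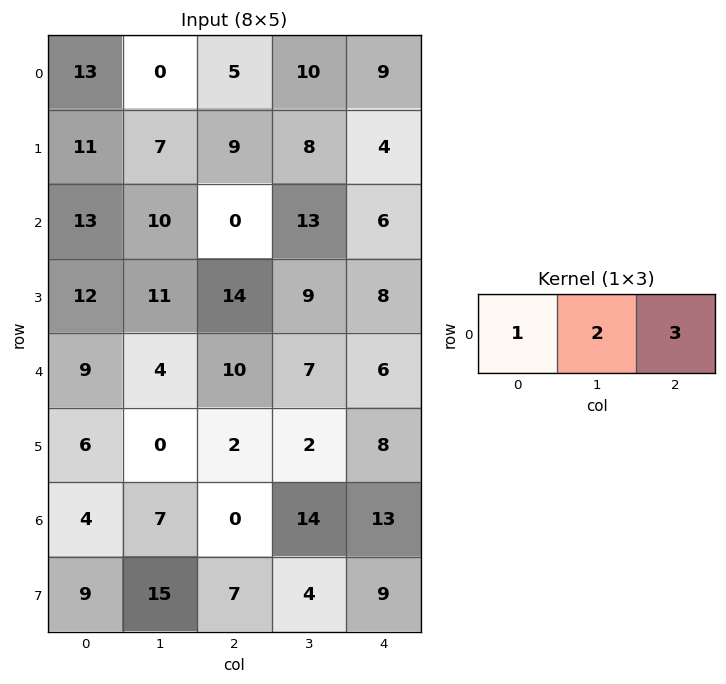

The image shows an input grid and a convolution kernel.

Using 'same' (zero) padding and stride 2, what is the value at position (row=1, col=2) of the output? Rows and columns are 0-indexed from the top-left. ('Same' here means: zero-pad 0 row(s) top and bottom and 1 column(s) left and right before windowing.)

The receptive field on the zero-padded input at this output position is [13 6 0]. Elementwise product with the kernel and sum: 13·1 + 6·2 + 0·3.

25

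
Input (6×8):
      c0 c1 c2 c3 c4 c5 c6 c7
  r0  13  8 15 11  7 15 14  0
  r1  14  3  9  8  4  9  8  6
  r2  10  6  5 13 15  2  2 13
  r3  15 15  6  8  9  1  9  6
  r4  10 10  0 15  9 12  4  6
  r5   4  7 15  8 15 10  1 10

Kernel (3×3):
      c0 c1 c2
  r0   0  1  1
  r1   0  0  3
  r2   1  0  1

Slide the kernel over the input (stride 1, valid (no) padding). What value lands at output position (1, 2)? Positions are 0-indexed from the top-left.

The receptive field on the input at this output position is [9 8 4 / 5 13 15 / 6 8 9]. Elementwise product with the kernel and sum: 8·1 + 4·1 + 15·3 + 6·1 + 9·1.

72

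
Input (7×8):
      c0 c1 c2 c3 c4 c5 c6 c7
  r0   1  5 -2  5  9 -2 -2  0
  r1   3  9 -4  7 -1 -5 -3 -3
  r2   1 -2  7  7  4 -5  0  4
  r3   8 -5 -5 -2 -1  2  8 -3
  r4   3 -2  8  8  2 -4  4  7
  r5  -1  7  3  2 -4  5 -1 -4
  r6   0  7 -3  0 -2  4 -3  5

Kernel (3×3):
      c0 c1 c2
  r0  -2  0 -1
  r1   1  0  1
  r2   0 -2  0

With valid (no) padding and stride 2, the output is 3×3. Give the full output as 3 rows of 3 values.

Output[0,0]: The receptive field on the input at this output position is [1 5 -2 / 3 9 -4 / 1 -2 7]. Elementwise product with the kernel and sum: 1·-2 + -2·-1 + 3·1 + -4·1 + -2·-2.

3 -24 -10
-2 -40 7
-26 -19 -21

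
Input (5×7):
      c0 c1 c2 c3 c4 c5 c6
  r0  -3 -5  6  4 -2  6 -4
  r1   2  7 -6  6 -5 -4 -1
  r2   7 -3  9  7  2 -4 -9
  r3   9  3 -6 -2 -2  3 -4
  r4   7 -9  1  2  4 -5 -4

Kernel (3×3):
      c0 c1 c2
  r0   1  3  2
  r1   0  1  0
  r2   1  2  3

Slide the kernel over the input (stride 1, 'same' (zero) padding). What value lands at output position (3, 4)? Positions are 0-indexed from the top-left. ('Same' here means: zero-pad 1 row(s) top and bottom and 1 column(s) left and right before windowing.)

-2

The receptive field on the zero-padded input at this output position is [7 2 -4 / -2 -2 3 / 2 4 -5]. Elementwise product with the kernel and sum: 7·1 + 2·3 + -4·2 + -2·1 + 2·1 + 4·2 + -5·3.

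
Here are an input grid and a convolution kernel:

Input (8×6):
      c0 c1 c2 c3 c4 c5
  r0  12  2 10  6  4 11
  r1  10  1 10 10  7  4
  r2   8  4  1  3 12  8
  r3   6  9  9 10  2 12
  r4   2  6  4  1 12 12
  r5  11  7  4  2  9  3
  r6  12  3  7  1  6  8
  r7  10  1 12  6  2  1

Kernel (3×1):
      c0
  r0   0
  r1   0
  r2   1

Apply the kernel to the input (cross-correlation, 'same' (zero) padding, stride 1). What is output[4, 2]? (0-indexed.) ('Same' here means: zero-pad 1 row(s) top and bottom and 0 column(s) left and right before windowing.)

The receptive field on the zero-padded input at this output position is [9 / 4 / 4]. Elementwise product with the kernel and sum: 4·1.

4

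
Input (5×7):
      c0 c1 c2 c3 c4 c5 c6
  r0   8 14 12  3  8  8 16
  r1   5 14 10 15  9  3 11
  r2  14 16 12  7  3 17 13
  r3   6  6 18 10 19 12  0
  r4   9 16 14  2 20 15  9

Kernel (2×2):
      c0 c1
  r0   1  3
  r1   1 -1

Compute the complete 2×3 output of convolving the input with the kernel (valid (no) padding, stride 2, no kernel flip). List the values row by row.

41 16 38
62 41 61

Output[0,0]: The receptive field on the input at this output position is [8 14 / 5 14]. Elementwise product with the kernel and sum: 8·1 + 14·3 + 5·1 + 14·-1.
Output[0,1]: The receptive field on the input at this output position is [12 3 / 10 15]. Elementwise product with the kernel and sum: 12·1 + 3·3 + 10·1 + 15·-1.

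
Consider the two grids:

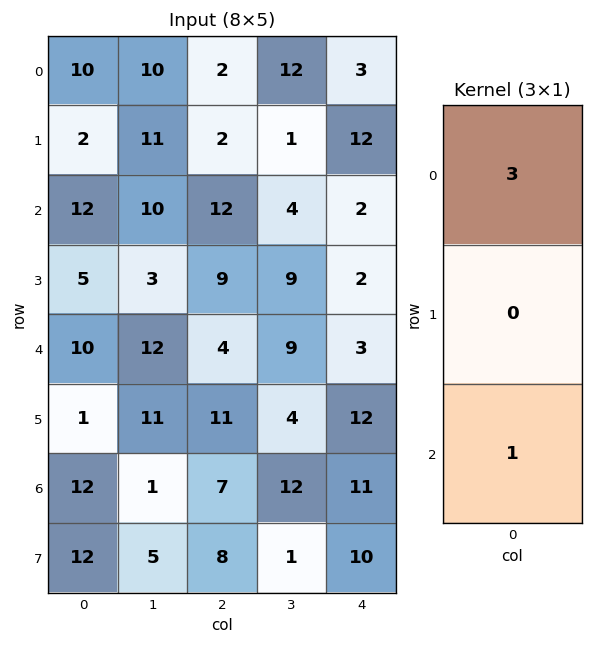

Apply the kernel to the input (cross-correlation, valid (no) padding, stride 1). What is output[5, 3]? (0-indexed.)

The receptive field on the input at this output position is [4 / 12 / 1]. Elementwise product with the kernel and sum: 4·3 + 1·1.

13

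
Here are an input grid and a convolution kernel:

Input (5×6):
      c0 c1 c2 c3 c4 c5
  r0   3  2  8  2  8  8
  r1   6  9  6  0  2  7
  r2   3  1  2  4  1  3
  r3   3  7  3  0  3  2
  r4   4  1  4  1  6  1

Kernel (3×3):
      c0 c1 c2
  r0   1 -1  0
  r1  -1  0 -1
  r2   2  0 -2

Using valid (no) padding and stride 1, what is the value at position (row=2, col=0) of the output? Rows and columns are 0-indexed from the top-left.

The receptive field on the input at this output position is [3 1 2 / 3 7 3 / 4 1 4]. Elementwise product with the kernel and sum: 3·1 + 1·-1 + 3·-1 + 3·-1 + 4·2 + 4·-2.

-4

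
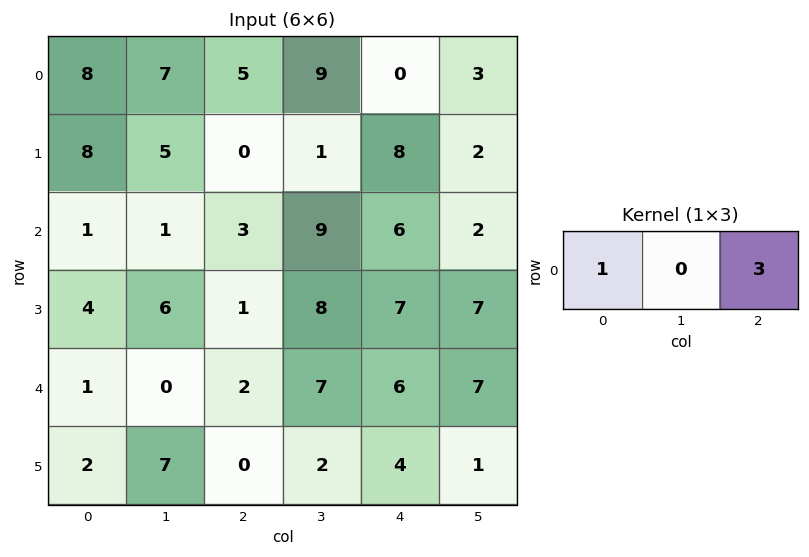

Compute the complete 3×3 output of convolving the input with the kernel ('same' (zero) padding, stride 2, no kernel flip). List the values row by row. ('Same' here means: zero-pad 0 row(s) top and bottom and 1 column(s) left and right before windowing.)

21 34 18
3 28 15
0 21 28

Output[0,0]: The receptive field on the zero-padded input at this output position is [0 8 7]. Elementwise product with the kernel and sum: 0·1 + 7·3.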